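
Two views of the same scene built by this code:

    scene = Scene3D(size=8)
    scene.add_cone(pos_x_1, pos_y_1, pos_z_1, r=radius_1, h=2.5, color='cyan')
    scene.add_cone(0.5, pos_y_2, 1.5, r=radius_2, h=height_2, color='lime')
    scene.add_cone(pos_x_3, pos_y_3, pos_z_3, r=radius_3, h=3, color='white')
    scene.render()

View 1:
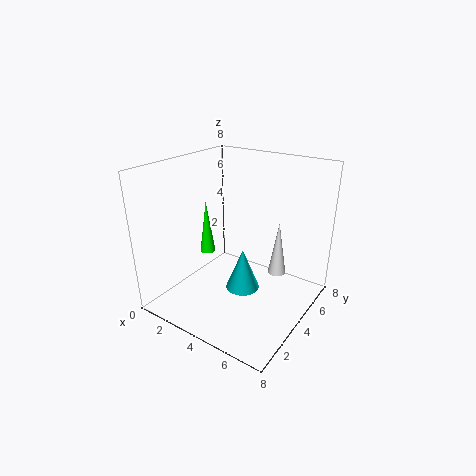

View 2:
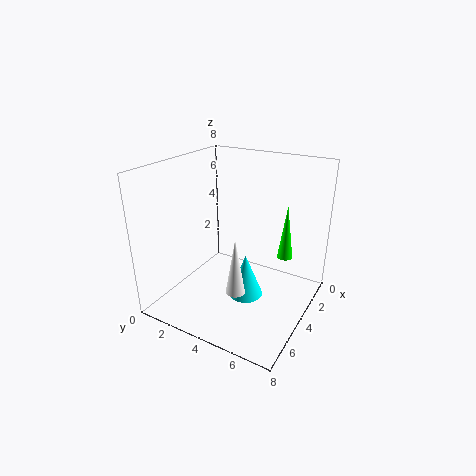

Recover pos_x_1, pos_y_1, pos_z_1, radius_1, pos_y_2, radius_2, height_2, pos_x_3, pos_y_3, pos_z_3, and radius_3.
pos_x_1 = 4; pos_y_1 = 4.5; pos_z_1 = 0.5; radius_1 = 1; pos_y_2 = 5.5; radius_2 = 0.5; height_2 = 3.5; pos_x_3 = 6; pos_y_3 = 5; pos_z_3 = 2; radius_3 = 0.5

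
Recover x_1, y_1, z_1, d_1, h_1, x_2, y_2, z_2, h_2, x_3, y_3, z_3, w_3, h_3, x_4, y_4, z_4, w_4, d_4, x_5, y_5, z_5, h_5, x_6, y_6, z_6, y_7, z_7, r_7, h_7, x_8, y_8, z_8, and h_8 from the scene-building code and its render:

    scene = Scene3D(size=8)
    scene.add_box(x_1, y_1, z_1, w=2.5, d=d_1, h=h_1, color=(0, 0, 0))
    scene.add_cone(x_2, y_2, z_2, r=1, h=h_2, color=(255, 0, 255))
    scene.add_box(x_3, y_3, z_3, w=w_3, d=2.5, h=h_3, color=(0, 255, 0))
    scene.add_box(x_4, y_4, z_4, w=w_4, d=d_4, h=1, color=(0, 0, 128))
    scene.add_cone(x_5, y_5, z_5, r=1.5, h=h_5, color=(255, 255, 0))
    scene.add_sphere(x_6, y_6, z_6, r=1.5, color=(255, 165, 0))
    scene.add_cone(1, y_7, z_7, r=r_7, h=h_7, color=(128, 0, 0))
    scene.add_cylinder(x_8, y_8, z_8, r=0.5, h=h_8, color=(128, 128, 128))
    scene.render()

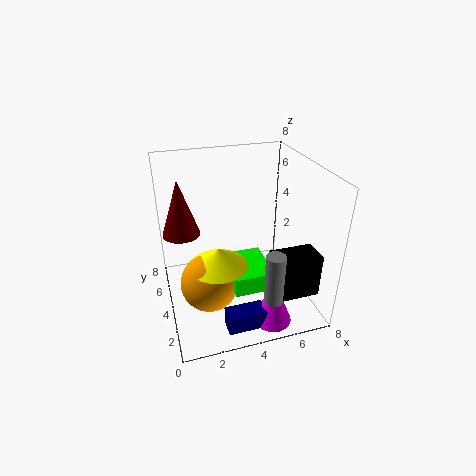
x_1 = 5.5
y_1 = 1.5
z_1 = 1
d_1 = 1.5
h_1 = 2.5
x_2 = 5
y_2 = 1
z_2 = 0.5
h_2 = 2.5
x_3 = 3
y_3 = 1
z_3 = 2.5
w_3 = 2
h_3 = 1
x_4 = 2.5
y_4 = 0.5
z_4 = 0.5
w_4 = 2
d_4 = 1
x_5 = 2.5
y_5 = 2.5
z_5 = 3.5
h_5 = 1
x_6 = 2
y_6 = 2.5
z_6 = 2.5
y_7 = 4.5
z_7 = 4.5
r_7 = 1
h_7 = 3
x_8 = 5
y_8 = 1
z_8 = 1
h_8 = 3.5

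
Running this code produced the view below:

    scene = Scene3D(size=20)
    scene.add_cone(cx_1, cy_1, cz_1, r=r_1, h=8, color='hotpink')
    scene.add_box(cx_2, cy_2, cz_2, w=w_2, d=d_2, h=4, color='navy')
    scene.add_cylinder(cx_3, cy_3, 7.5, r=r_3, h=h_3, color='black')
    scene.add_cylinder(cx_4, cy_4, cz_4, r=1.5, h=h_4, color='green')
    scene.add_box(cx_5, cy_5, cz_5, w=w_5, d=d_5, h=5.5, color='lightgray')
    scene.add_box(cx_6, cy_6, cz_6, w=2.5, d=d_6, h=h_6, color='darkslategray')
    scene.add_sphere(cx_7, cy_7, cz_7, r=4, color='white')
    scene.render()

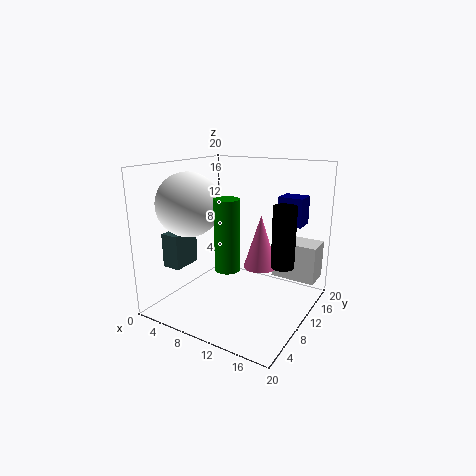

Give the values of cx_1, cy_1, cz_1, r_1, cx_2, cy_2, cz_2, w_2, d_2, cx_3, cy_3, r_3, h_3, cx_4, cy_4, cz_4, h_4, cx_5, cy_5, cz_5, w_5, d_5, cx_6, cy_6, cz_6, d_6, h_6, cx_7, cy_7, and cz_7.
cx_1 = 11.5; cy_1 = 14; cz_1 = 4.5; r_1 = 2.5; cx_2 = 14; cy_2 = 14; cz_2 = 11.5; w_2 = 3.5; d_2 = 3; cx_3 = 17; cy_3 = 9.5; r_3 = 1.5; h_3 = 8; cx_4 = 12.5; cy_4 = 3.5; cz_4 = 8.5; h_4 = 8.5; cx_5 = 13; cy_5 = 15; cz_5 = 3; w_5 = 6.5; d_5 = 4; cx_6 = 3; cy_6 = 2.5; cz_6 = 7; d_6 = 4; h_6 = 4.5; cx_7 = 6.5; cy_7 = 4; cz_7 = 15.5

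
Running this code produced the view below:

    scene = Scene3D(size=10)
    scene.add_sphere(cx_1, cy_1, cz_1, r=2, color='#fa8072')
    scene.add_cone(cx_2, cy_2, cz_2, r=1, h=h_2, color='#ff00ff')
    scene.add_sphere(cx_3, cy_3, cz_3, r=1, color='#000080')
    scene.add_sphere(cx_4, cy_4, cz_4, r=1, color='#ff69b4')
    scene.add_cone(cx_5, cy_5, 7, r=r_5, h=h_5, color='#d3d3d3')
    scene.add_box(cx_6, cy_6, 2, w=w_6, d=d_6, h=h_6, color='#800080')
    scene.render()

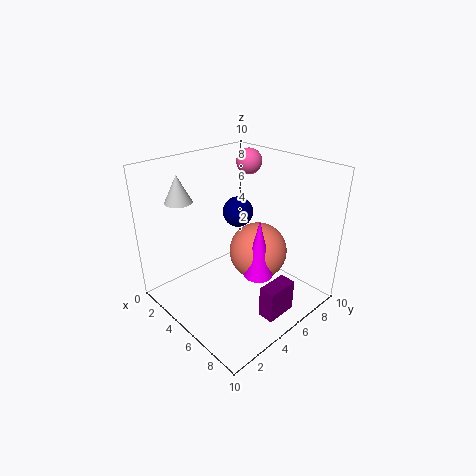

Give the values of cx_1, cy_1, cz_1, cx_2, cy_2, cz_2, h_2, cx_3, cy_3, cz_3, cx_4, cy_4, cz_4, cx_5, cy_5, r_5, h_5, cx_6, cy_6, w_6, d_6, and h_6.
cx_1 = 6, cy_1 = 6, cz_1 = 4, cx_2 = 7, cy_2 = 5, cz_2 = 3, h_2 = 4, cx_3 = 5, cy_3 = 5, cz_3 = 7, cx_4 = 2, cy_4 = 9, cz_4 = 9, cx_5 = 1, cy_5 = 3, r_5 = 1, h_5 = 2, cx_6 = 9, cy_6 = 3, w_6 = 1, d_6 = 2, h_6 = 2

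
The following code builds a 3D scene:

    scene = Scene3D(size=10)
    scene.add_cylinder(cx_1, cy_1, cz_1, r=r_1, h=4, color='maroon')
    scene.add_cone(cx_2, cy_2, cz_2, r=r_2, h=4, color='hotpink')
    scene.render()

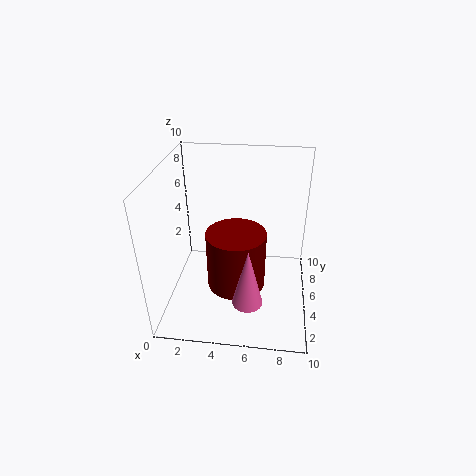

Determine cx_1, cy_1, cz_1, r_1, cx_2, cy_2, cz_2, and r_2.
cx_1 = 5
cy_1 = 4
cz_1 = 2
r_1 = 2
cx_2 = 6
cy_2 = 2
cz_2 = 2
r_2 = 1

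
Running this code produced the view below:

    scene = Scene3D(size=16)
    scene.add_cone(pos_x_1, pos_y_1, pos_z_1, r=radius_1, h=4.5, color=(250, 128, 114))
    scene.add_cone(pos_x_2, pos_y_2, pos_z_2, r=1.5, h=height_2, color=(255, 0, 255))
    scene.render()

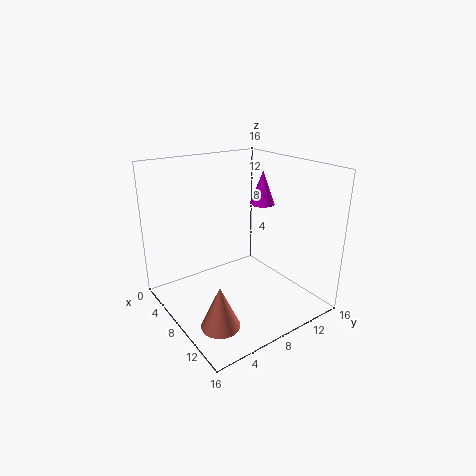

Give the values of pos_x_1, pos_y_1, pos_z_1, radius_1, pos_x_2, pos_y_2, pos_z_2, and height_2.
pos_x_1 = 12; pos_y_1 = 3; pos_z_1 = 1; radius_1 = 2; pos_x_2 = 6; pos_y_2 = 13; pos_z_2 = 10.5; height_2 = 4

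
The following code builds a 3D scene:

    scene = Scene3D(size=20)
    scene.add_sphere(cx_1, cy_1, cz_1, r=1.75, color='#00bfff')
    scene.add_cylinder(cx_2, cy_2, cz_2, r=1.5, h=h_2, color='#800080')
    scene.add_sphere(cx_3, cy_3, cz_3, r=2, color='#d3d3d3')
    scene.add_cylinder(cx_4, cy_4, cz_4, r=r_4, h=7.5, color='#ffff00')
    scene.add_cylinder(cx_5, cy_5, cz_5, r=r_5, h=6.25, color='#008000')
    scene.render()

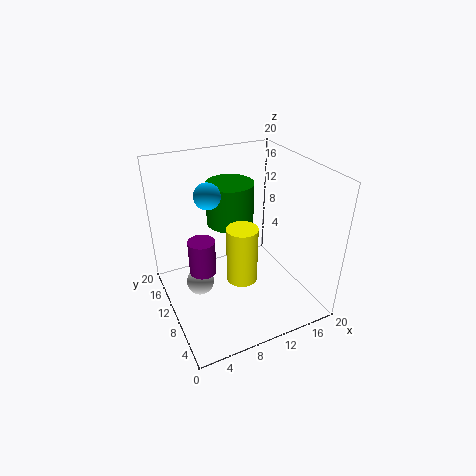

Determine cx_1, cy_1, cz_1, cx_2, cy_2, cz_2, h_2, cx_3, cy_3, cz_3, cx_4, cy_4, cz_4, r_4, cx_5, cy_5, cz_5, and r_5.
cx_1 = 6.25; cy_1 = 11.25; cz_1 = 16.5; cx_2 = 2.75; cy_2 = 4.25; cz_2 = 10.75; h_2 = 4; cx_3 = 4.75; cy_3 = 12; cz_3 = 2.75; cx_4 = 8.75; cy_4 = 6.25; cz_4 = 6.25; r_4 = 2; cx_5 = 11; cy_5 = 14.75; cz_5 = 10; r_5 = 3.5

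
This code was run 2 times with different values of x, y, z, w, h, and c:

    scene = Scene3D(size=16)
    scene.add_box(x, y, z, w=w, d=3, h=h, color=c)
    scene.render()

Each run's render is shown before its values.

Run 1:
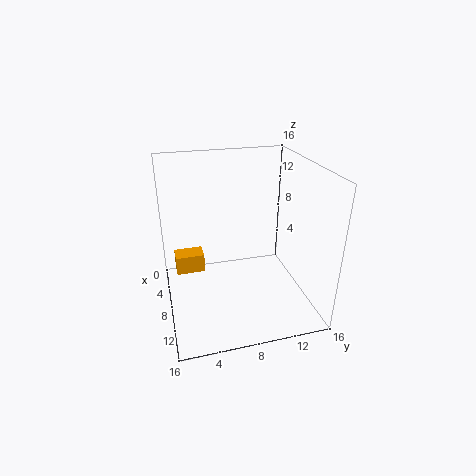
x = 7, y = 1, z = 5, w = 2, h = 2, c = 'orange'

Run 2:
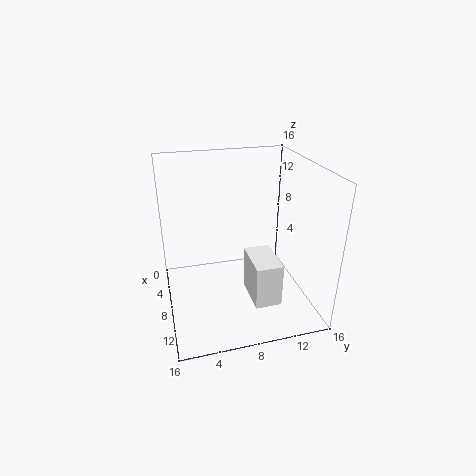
x = 7, y = 9, z = 1, w = 5, h = 5, c = 'white'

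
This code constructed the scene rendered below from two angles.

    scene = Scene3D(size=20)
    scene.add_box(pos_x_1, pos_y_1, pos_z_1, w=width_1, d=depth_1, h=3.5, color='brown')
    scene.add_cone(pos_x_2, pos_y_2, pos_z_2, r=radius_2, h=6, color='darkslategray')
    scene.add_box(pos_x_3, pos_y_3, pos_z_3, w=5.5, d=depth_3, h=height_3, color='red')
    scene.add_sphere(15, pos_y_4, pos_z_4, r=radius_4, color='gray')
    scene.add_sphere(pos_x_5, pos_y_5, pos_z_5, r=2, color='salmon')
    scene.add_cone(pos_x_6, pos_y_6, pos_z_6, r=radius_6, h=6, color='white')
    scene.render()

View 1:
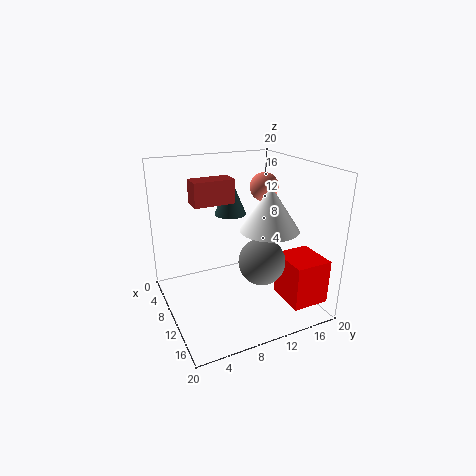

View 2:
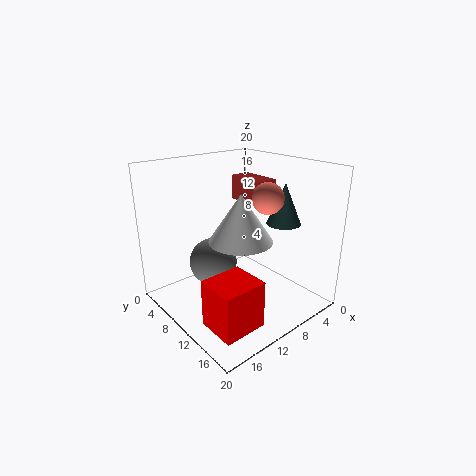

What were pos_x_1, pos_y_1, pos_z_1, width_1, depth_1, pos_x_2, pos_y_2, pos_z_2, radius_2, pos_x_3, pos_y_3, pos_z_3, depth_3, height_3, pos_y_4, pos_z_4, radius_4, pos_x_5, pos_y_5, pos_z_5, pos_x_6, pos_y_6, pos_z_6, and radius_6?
pos_x_1 = 4, pos_y_1 = 5, pos_z_1 = 14, width_1 = 3, depth_1 = 6, pos_x_2 = 3, pos_y_2 = 12, pos_z_2 = 11, radius_2 = 2.5, pos_x_3 = 13.5, pos_y_3 = 14, pos_z_3 = 2.5, depth_3 = 5, height_3 = 6, pos_y_4 = 11, pos_z_4 = 8.5, radius_4 = 3, pos_x_5 = 9, pos_y_5 = 14.5, pos_z_5 = 16.5, pos_x_6 = 12.5, pos_y_6 = 13.5, pos_z_6 = 11.5, radius_6 = 4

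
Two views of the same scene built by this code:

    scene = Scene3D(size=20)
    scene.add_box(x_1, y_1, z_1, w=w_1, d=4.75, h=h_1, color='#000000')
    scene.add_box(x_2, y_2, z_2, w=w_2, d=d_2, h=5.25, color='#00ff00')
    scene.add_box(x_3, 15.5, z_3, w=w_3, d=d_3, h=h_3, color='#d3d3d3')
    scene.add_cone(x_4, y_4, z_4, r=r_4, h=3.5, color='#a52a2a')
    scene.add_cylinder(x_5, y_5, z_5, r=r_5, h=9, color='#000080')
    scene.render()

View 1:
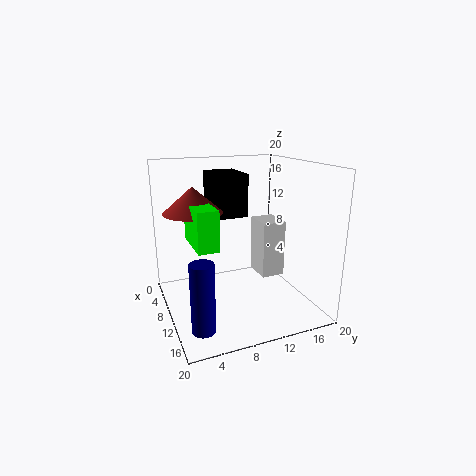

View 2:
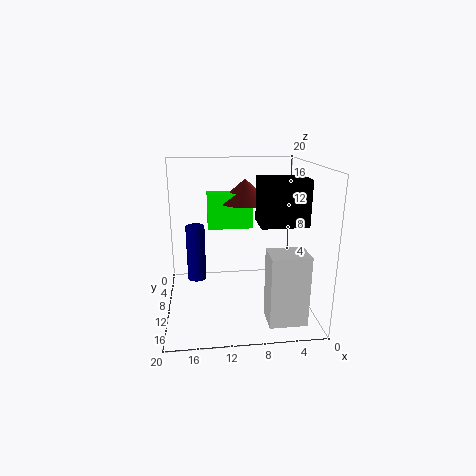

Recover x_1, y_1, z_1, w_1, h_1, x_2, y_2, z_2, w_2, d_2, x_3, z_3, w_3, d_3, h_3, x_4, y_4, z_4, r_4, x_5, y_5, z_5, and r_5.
x_1 = 0.75, y_1 = 8, z_1 = 12, w_1 = 6.5, h_1 = 6.25, x_2 = 7.25, y_2 = 3.25, z_2 = 10, w_2 = 6.75, d_2 = 2.75, x_3 = 2.5, z_3 = 1.5, w_3 = 4.75, d_3 = 3.75, h_3 = 9, x_4 = 8.25, y_4 = 4.25, z_4 = 13.75, r_4 = 4, x_5 = 16, y_5 = 3, z_5 = 0.75, r_5 = 1.5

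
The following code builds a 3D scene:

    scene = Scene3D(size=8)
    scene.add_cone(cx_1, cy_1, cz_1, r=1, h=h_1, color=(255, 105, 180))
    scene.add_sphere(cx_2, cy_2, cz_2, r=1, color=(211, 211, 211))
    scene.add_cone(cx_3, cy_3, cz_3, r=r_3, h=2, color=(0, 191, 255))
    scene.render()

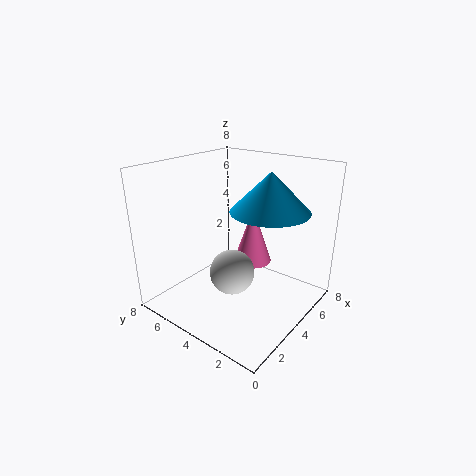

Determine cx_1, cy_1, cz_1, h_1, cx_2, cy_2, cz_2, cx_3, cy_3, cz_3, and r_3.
cx_1 = 4
cy_1 = 3
cz_1 = 3
h_1 = 3
cx_2 = 1
cy_2 = 2
cz_2 = 4
cx_3 = 4
cy_3 = 2
cz_3 = 6
r_3 = 2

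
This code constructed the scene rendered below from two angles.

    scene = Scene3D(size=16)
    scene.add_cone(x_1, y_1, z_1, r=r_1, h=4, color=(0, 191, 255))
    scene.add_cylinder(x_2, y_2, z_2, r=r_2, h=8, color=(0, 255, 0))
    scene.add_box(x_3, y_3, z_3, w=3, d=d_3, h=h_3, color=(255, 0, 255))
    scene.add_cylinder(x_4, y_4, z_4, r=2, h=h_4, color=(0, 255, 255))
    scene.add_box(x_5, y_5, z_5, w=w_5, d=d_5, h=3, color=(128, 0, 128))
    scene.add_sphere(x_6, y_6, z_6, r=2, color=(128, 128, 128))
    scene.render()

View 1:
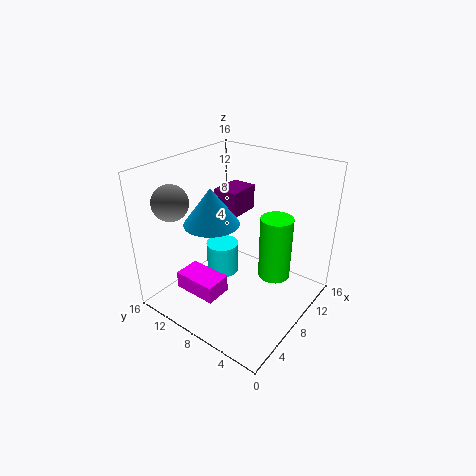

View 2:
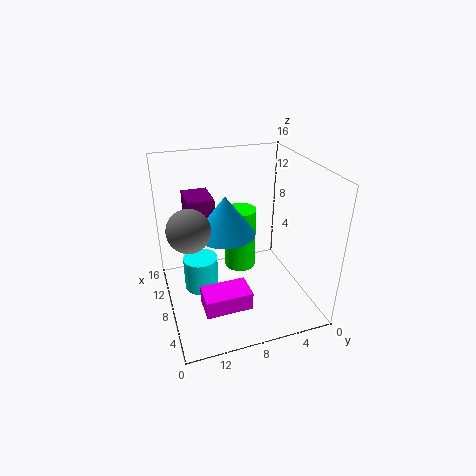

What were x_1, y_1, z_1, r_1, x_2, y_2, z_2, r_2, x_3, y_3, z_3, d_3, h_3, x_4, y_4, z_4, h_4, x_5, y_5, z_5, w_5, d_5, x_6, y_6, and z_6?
x_1 = 6, y_1 = 10, z_1 = 10, r_1 = 3, x_2 = 13, y_2 = 6, z_2 = 1, r_2 = 2, x_3 = 3, y_3 = 8, z_3 = 2, d_3 = 5, h_3 = 2, x_4 = 10, y_4 = 12, z_4 = 1, h_4 = 4, x_5 = 10, y_5 = 10, z_5 = 9, w_5 = 4, d_5 = 3, x_6 = 4, y_6 = 14, z_6 = 12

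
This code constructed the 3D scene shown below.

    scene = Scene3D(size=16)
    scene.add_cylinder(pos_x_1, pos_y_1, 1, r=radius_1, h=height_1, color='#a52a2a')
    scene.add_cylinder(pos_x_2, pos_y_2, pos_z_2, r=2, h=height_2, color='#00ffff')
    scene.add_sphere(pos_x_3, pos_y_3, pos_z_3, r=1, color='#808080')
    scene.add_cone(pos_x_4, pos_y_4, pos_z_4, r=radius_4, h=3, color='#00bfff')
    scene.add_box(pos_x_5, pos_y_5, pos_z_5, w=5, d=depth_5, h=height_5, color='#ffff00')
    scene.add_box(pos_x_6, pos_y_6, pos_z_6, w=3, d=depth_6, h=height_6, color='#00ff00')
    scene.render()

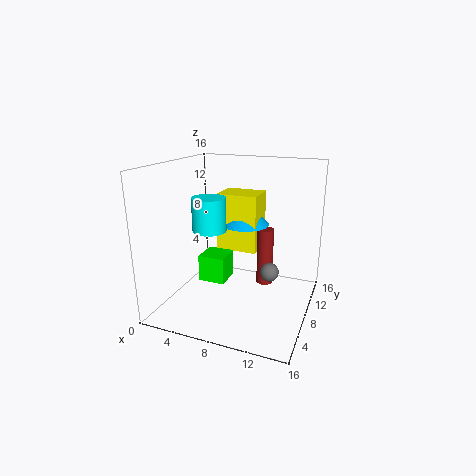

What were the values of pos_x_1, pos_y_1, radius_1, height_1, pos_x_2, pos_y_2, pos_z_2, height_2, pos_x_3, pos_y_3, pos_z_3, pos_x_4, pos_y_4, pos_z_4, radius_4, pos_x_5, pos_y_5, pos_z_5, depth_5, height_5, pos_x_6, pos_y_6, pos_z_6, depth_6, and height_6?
pos_x_1 = 10, pos_y_1 = 12, radius_1 = 1, height_1 = 7, pos_x_2 = 4, pos_y_2 = 9, pos_z_2 = 8, height_2 = 4, pos_x_3 = 12, pos_y_3 = 7, pos_z_3 = 5, pos_x_4 = 7, pos_y_4 = 13, pos_z_4 = 8, radius_4 = 3, pos_x_5 = 4, pos_y_5 = 11, pos_z_5 = 5, depth_5 = 4, height_5 = 7, pos_x_6 = 4, pos_y_6 = 6, pos_z_6 = 3, depth_6 = 3, height_6 = 3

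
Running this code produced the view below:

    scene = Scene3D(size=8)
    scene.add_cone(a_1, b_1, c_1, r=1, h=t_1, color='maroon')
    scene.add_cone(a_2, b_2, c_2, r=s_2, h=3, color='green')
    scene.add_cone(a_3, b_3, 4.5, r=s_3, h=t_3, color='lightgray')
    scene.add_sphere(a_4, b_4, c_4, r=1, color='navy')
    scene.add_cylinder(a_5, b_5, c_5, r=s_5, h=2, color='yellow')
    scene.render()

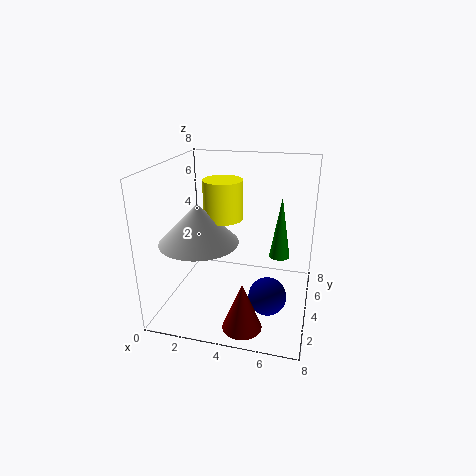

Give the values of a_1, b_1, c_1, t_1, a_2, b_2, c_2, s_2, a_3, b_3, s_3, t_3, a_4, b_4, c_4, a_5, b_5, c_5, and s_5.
a_1 = 5; b_1 = 1; c_1 = 0.5; t_1 = 2.5; a_2 = 6.5; b_2 = 2.5; c_2 = 4; s_2 = 0.5; a_3 = 2.5; b_3 = 2; s_3 = 2; t_3 = 2; a_4 = 6; b_4 = 2.5; c_4 = 1.5; a_5 = 3.5; b_5 = 3; c_5 = 5.5; s_5 = 1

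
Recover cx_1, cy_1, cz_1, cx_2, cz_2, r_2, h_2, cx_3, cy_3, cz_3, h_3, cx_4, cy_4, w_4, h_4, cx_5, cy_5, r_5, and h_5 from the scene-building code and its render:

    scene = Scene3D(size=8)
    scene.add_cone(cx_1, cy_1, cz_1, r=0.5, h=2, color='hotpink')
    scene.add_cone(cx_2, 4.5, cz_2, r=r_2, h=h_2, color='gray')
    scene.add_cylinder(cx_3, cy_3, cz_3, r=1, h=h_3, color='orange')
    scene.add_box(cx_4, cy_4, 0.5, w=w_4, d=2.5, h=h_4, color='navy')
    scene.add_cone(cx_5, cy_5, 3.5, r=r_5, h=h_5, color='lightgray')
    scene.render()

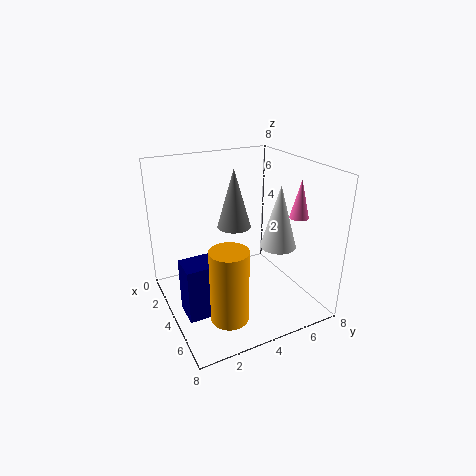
cx_1 = 6; cy_1 = 6.5; cz_1 = 5.5; cx_2 = 2.5; cz_2 = 4; r_2 = 1; h_2 = 3.5; cx_3 = 6; cy_3 = 2.5; cz_3 = 0.5; h_3 = 4; cx_4 = 4; cy_4 = 0.5; w_4 = 1.5; h_4 = 3; cx_5 = 5; cy_5 = 6; r_5 = 1; h_5 = 3.5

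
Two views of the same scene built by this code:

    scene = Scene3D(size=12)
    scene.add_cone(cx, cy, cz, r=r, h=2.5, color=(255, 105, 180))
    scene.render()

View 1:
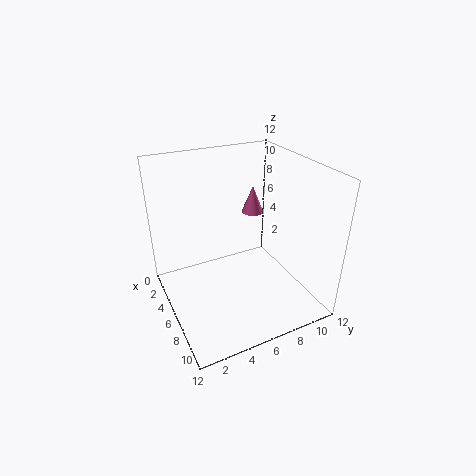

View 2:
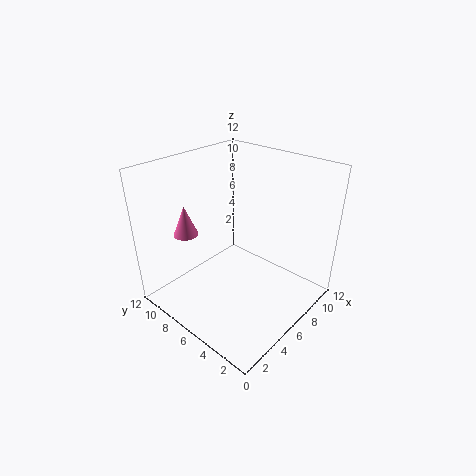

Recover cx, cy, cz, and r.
cx = 3, cy = 9, cz = 6.5, r = 1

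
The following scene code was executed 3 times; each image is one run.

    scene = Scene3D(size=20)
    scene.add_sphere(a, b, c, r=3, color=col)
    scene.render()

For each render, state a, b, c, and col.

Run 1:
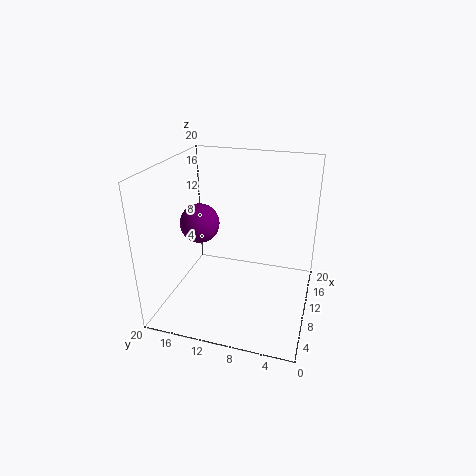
a = 13
b = 17
c = 10
col = 'purple'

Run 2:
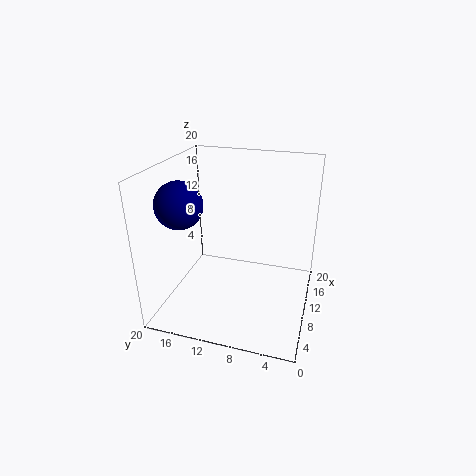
a = 5
b = 16
c = 16
col = 'navy'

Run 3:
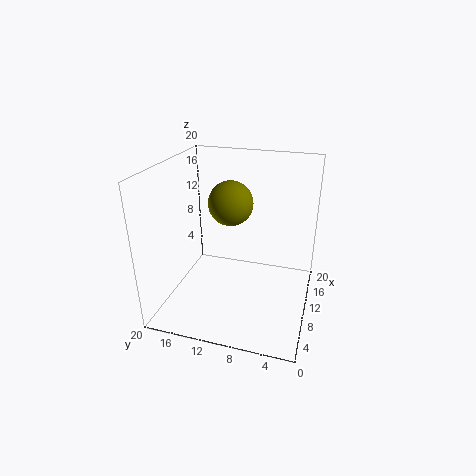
a = 10
b = 11
c = 15
col = 'olive'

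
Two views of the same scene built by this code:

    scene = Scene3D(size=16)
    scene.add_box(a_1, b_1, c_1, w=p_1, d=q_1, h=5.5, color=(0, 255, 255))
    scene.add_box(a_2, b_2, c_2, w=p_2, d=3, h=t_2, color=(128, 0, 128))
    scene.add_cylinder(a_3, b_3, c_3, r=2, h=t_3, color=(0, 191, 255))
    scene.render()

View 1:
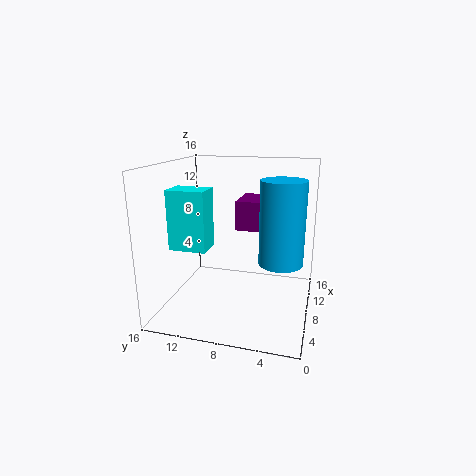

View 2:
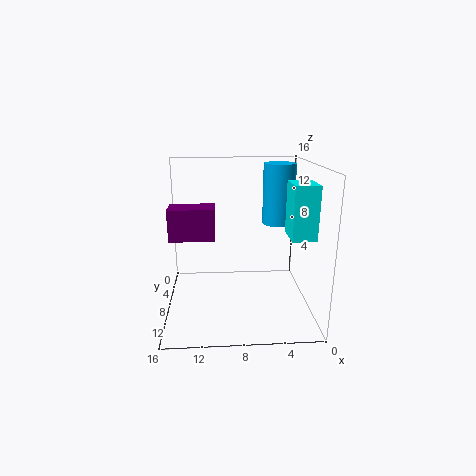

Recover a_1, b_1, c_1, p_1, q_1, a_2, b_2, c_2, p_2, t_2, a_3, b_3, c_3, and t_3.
a_1 = 0.5, b_1 = 9, c_1 = 9, p_1 = 2.5, q_1 = 3.5, a_2 = 10.5, b_2 = 6, c_2 = 8, p_2 = 5, t_2 = 3.5, a_3 = 2.5, b_3 = 2.5, c_3 = 8, t_3 = 7.5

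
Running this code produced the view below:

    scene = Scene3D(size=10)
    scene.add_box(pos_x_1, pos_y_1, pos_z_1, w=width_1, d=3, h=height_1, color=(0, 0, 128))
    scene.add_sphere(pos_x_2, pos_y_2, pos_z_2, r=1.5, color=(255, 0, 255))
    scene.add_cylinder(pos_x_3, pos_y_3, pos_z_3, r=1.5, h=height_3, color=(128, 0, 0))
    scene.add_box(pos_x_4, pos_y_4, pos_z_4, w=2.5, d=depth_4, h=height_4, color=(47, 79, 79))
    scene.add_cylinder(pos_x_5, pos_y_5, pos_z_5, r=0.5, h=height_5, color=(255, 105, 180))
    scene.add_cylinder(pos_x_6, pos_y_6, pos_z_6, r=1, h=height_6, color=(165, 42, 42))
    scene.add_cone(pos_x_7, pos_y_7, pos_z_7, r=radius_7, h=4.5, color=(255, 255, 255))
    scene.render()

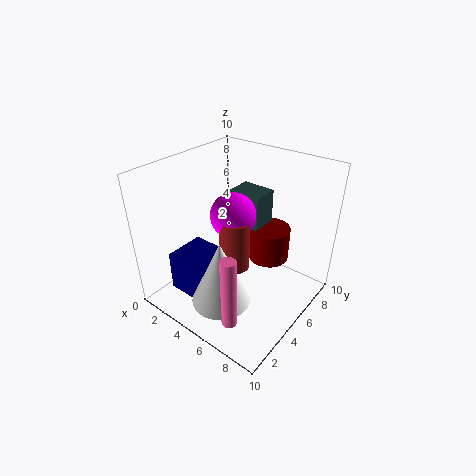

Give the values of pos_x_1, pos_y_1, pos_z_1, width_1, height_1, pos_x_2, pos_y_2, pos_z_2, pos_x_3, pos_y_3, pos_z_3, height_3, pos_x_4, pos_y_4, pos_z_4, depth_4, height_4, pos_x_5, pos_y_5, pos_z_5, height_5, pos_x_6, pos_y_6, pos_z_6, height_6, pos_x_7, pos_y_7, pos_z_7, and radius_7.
pos_x_1 = 1; pos_y_1 = 2; pos_z_1 = 0.5; width_1 = 3.5; height_1 = 3; pos_x_2 = 5; pos_y_2 = 4.5; pos_z_2 = 7; pos_x_3 = 6; pos_y_3 = 7.5; pos_z_3 = 2.5; height_3 = 2.5; pos_x_4 = 3; pos_y_4 = 6.5; pos_z_4 = 5; depth_4 = 2; height_4 = 2.5; pos_x_5 = 7; pos_y_5 = 1.5; pos_z_5 = 1; height_5 = 5; pos_x_6 = 5.5; pos_y_6 = 4; pos_z_6 = 3.5; height_6 = 3.5; pos_x_7 = 5.5; pos_y_7 = 2.5; pos_z_7 = 1.5; radius_7 = 2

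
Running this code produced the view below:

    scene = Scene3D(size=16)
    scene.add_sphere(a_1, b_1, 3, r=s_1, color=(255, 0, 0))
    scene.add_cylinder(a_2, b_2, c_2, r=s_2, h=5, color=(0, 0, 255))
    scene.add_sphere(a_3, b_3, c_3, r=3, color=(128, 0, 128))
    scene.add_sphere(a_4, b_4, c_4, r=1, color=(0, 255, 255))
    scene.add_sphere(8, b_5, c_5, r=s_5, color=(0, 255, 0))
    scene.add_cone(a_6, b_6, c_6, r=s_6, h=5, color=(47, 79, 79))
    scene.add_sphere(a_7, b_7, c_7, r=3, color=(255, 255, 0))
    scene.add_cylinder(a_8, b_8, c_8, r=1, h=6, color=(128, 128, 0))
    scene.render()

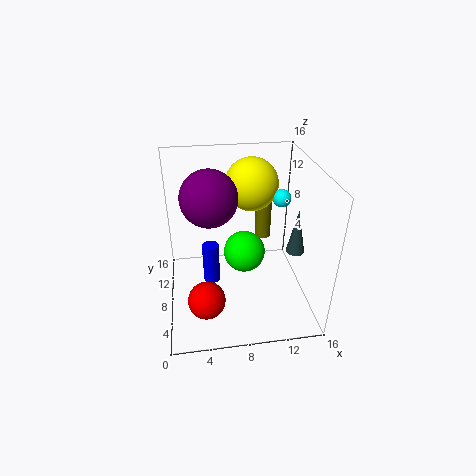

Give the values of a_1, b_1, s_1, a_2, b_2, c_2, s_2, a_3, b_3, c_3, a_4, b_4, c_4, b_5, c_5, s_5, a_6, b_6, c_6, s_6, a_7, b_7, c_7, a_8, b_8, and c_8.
a_1 = 4
b_1 = 4
s_1 = 2
a_2 = 5
b_2 = 10
c_2 = 1
s_2 = 1
a_3 = 5
b_3 = 8
c_3 = 13
a_4 = 13
b_4 = 9
c_4 = 12
b_5 = 4
c_5 = 9
s_5 = 2
a_6 = 14
b_6 = 6
c_6 = 7
s_6 = 1
a_7 = 10
b_7 = 11
c_7 = 13
a_8 = 12
b_8 = 13
c_8 = 5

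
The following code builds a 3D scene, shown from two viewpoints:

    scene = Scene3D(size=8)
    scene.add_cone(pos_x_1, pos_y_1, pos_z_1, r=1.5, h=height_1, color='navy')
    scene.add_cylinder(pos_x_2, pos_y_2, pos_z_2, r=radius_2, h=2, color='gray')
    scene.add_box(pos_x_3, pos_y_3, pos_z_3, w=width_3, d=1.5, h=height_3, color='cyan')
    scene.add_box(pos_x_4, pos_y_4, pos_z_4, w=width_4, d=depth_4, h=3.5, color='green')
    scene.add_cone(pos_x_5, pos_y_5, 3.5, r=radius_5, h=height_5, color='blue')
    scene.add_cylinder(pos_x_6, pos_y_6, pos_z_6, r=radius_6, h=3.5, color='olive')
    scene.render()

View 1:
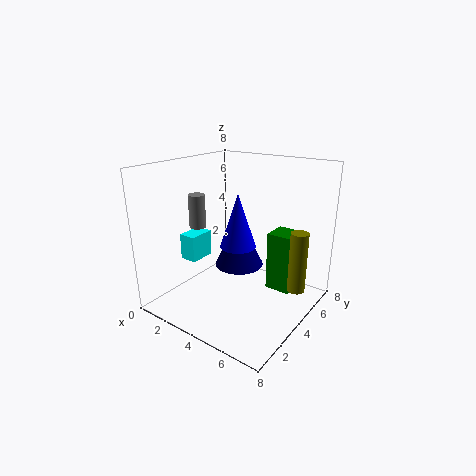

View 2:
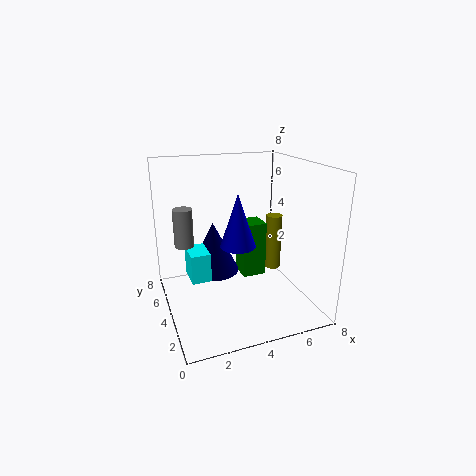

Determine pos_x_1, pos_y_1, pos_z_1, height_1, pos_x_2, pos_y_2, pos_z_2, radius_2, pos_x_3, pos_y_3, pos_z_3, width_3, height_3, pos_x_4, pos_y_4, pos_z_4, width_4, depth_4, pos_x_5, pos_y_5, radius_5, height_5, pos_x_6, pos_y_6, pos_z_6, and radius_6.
pos_x_1 = 3, pos_y_1 = 5.5, pos_z_1 = 1.5, height_1 = 3, pos_x_2 = 1, pos_y_2 = 4, pos_z_2 = 4, radius_2 = 0.5, pos_x_3 = 1, pos_y_3 = 2.5, pos_z_3 = 2.5, width_3 = 1, height_3 = 1.5, pos_x_4 = 5, pos_y_4 = 5.5, pos_z_4 = 0.5, width_4 = 1.5, depth_4 = 1.5, pos_x_5 = 4, pos_y_5 = 4, radius_5 = 1, height_5 = 3, pos_x_6 = 7, pos_y_6 = 5.5, pos_z_6 = 1, radius_6 = 0.5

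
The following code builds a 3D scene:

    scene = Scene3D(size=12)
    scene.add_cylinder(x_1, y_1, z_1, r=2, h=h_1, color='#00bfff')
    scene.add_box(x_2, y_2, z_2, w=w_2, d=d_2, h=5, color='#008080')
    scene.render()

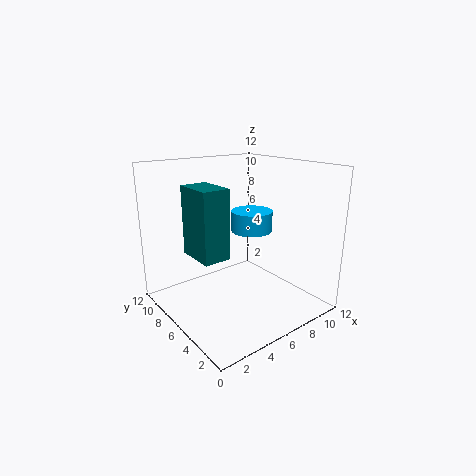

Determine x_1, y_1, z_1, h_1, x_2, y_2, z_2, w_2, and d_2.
x_1 = 10
y_1 = 9
z_1 = 5
h_1 = 2
x_2 = 1
y_2 = 3
z_2 = 6
w_2 = 2
d_2 = 3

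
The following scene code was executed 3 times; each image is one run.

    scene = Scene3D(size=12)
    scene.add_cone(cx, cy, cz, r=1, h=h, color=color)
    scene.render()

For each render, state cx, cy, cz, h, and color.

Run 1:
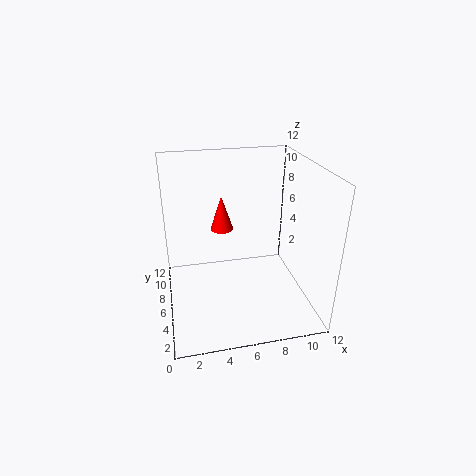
cx = 5
cy = 8
cz = 6
h = 3
color = 'red'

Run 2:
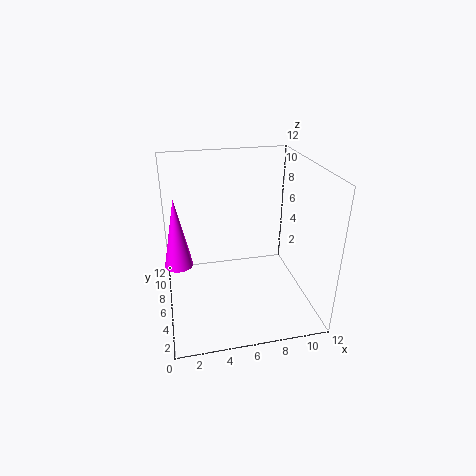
cx = 1
cy = 3
cz = 6
h = 5
color = 'magenta'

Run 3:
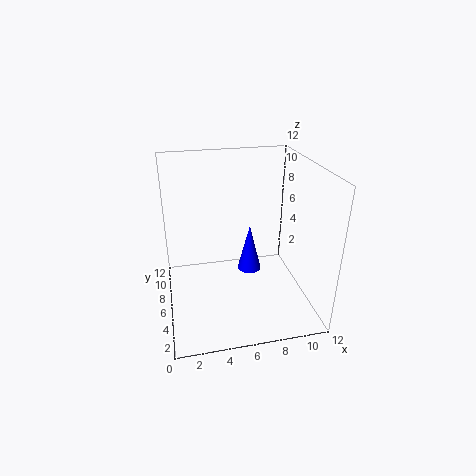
cx = 7
cy = 6
cz = 3
h = 4
color = 'blue'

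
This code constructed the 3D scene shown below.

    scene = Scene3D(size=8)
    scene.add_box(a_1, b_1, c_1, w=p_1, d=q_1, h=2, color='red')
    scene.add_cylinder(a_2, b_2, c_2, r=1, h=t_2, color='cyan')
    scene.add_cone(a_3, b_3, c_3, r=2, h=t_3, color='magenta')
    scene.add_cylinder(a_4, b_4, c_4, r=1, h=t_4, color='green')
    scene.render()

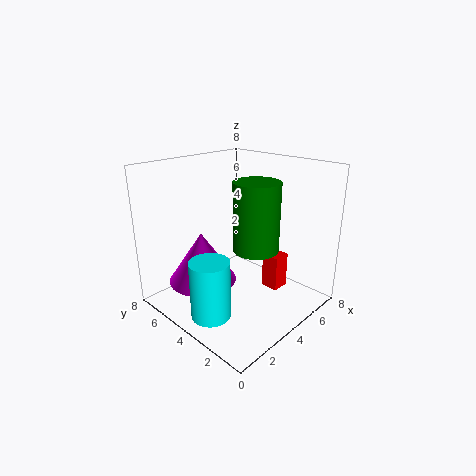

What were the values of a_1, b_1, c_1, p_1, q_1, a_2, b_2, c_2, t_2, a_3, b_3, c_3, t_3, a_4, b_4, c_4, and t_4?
a_1 = 5; b_1 = 2; c_1 = 1; p_1 = 1; q_1 = 1; a_2 = 1; b_2 = 3; c_2 = 1; t_2 = 3; a_3 = 3; b_3 = 6; c_3 = 1; t_3 = 3; a_4 = 2; b_4 = 1; c_4 = 5; t_4 = 3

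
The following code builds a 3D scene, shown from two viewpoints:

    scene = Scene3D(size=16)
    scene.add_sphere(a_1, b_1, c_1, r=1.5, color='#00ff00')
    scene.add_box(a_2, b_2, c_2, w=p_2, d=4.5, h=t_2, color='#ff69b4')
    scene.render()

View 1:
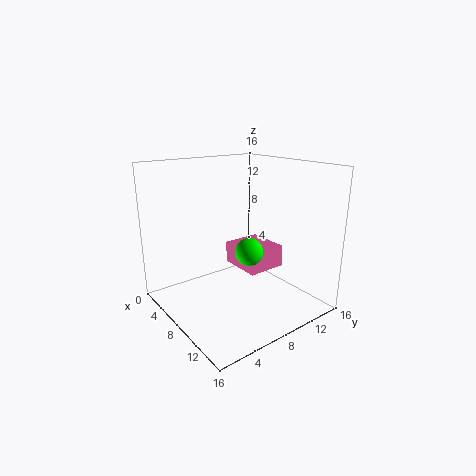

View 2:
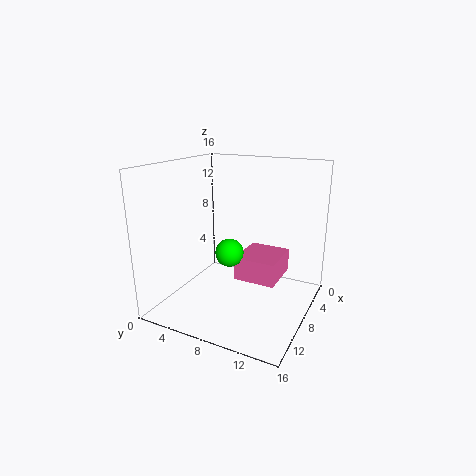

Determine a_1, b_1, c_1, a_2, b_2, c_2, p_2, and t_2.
a_1 = 10, b_1 = 8, c_1 = 7, a_2 = 5, b_2 = 8.5, c_2 = 4, p_2 = 5, t_2 = 2.5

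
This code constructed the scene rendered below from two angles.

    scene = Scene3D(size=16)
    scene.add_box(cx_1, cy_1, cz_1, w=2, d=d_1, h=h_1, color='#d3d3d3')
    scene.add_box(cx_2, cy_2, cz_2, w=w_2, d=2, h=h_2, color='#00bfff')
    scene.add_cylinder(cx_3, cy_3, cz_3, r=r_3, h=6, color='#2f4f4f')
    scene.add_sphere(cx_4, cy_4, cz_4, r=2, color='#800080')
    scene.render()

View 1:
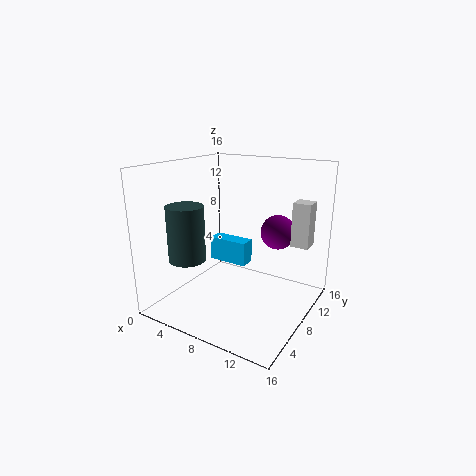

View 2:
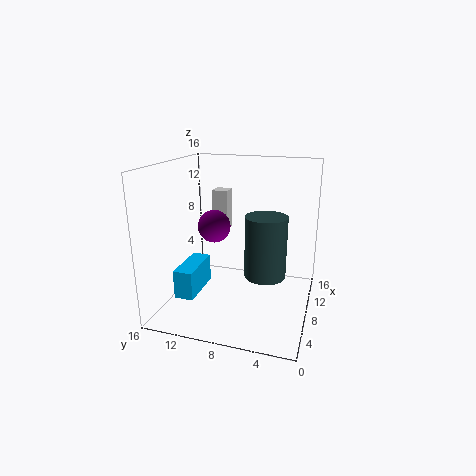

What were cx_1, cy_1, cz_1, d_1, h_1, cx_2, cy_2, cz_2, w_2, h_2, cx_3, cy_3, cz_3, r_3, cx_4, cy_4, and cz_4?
cx_1 = 13; cy_1 = 11; cz_1 = 7; d_1 = 2; h_1 = 5; cx_2 = 2; cy_2 = 11; cz_2 = 3; w_2 = 5; h_2 = 3; cx_3 = 4; cy_3 = 4; cz_3 = 6; r_3 = 2; cx_4 = 11; cy_4 = 12; cz_4 = 8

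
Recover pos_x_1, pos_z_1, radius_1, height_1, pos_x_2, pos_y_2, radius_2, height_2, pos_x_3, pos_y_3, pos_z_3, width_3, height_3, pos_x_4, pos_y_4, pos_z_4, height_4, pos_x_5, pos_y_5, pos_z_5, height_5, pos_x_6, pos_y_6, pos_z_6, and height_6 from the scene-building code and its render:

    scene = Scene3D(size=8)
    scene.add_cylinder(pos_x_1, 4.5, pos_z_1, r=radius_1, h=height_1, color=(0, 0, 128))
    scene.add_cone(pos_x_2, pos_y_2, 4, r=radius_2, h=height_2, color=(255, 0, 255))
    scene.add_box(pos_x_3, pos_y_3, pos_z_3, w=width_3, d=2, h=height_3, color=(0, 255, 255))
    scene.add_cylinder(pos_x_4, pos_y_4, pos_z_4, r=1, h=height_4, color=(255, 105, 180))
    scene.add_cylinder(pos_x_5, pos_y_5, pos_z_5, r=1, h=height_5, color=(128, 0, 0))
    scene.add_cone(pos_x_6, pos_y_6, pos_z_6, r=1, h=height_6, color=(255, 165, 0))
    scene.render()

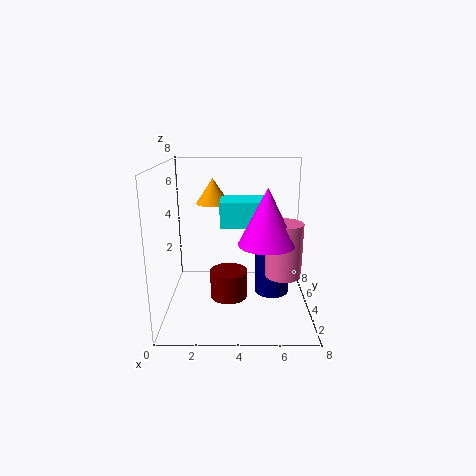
pos_x_1 = 6, pos_z_1 = 0.5, radius_1 = 1, height_1 = 3, pos_x_2 = 5.5, pos_y_2 = 3, radius_2 = 1.5, height_2 = 3, pos_x_3 = 3, pos_y_3 = 4, pos_z_3 = 4.5, width_3 = 2.5, height_3 = 1.5, pos_x_4 = 6.5, pos_y_4 = 3.5, pos_z_4 = 2, height_4 = 3, pos_x_5 = 3.5, pos_y_5 = 3, pos_z_5 = 1, height_5 = 1.5, pos_x_6 = 2.5, pos_y_6 = 6, pos_z_6 = 5.5, height_6 = 1.5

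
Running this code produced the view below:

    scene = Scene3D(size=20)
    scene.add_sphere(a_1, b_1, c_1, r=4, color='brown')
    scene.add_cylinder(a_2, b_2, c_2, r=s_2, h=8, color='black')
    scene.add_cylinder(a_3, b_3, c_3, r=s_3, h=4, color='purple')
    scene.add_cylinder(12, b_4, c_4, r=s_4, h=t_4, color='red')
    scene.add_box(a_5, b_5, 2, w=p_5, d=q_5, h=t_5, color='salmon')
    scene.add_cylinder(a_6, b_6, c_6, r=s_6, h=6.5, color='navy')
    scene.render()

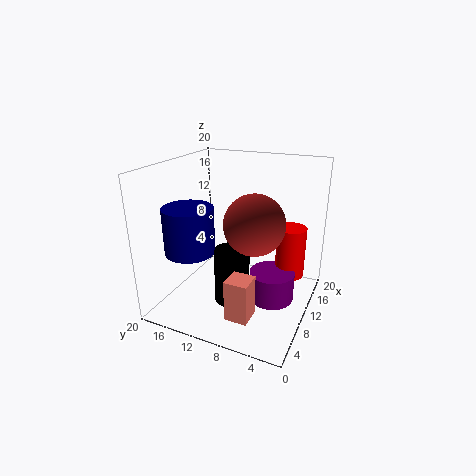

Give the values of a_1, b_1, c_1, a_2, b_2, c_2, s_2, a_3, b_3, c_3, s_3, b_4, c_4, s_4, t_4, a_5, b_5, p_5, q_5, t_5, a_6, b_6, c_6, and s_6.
a_1 = 8.5
b_1 = 7
c_1 = 13
a_2 = 9
b_2 = 10.5
c_2 = 0.5
s_2 = 2.5
a_3 = 9
b_3 = 4.5
c_3 = 2.5
s_3 = 3
b_4 = 3
c_4 = 5
s_4 = 2
t_4 = 7
a_5 = 2.5
b_5 = 5.5
p_5 = 3
q_5 = 3
t_5 = 5.5
a_6 = 7
b_6 = 16
c_6 = 8
s_6 = 3.5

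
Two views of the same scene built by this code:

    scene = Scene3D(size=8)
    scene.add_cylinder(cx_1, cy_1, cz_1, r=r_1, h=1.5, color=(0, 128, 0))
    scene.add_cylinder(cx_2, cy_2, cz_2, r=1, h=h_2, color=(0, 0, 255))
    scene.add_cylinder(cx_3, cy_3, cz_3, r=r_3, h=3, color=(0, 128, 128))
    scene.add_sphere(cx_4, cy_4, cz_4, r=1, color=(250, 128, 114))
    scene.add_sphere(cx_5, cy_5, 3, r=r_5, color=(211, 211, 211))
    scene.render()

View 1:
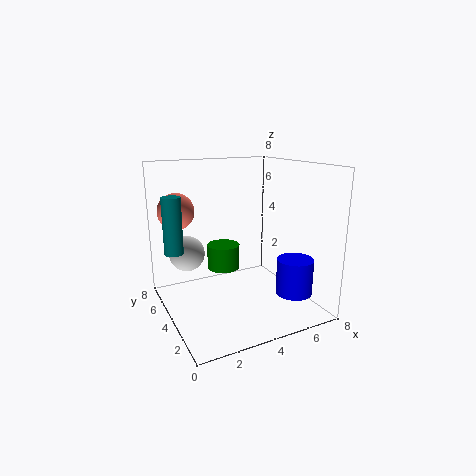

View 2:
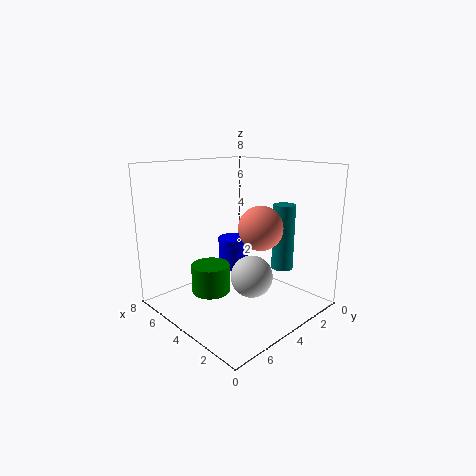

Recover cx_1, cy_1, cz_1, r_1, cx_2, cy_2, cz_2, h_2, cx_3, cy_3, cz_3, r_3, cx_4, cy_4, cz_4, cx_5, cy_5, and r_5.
cx_1 = 4, cy_1 = 6, cz_1 = 1.5, r_1 = 1, cx_2 = 6.5, cy_2 = 2, cz_2 = 1, h_2 = 2, cx_3 = 0.5, cy_3 = 4.5, cz_3 = 3.5, r_3 = 0.5, cx_4 = 1, cy_4 = 5.5, cz_4 = 5.5, cx_5 = 1.5, cy_5 = 5.5, r_5 = 1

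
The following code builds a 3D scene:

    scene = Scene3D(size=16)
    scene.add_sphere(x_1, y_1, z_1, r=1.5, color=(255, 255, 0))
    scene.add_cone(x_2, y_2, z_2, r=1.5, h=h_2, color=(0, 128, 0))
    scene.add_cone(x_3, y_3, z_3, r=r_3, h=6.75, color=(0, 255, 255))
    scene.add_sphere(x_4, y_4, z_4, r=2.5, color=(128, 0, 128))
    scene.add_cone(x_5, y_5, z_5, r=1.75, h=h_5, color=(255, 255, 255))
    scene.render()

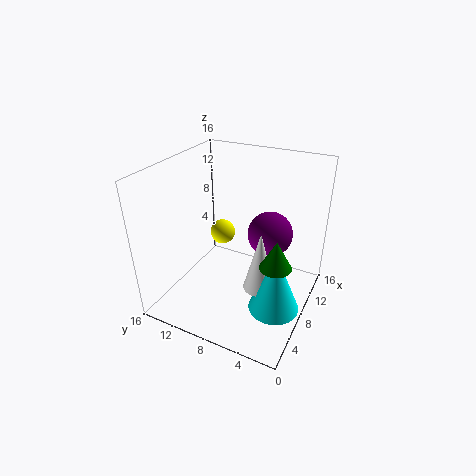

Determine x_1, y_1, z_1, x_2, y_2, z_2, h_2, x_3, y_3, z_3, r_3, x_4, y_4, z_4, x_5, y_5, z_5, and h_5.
x_1 = 10.75; y_1 = 11.5; z_1 = 6.5; x_2 = 3.75; y_2 = 2; z_2 = 8.75; h_2 = 2.75; x_3 = 6.25; y_3 = 2.75; z_3 = 1.5; r_3 = 2.75; x_4 = 10; y_4 = 5; z_4 = 8.25; x_5 = 6.75; y_5 = 4.75; z_5 = 3.25; h_5 = 6.75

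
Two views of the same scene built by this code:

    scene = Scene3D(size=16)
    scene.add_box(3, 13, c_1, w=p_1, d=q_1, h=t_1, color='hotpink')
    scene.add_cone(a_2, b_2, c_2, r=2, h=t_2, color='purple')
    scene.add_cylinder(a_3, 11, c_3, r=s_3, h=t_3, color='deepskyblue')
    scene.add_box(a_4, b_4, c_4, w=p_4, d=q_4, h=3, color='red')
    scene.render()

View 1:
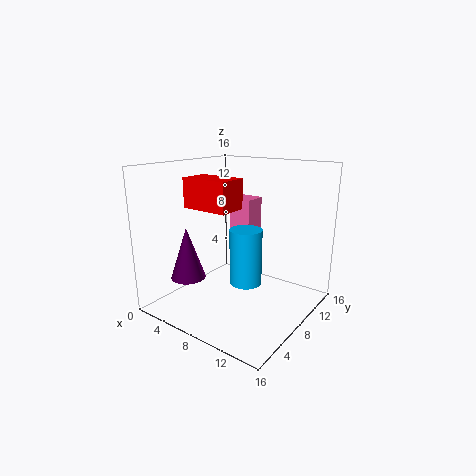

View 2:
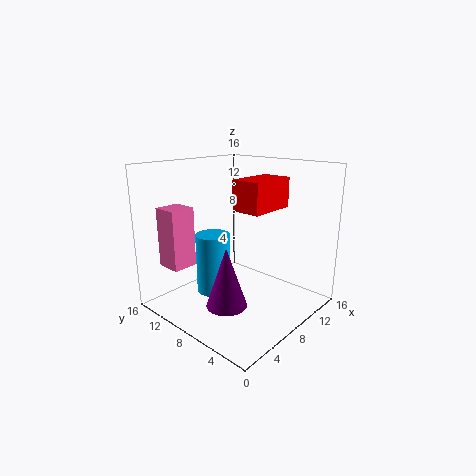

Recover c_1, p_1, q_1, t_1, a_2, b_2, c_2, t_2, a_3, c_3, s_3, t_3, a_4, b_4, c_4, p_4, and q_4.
c_1 = 4, p_1 = 3, q_1 = 3, t_1 = 7, a_2 = 3, b_2 = 5, c_2 = 3, t_2 = 6, a_3 = 7, c_3 = 1, s_3 = 2, t_3 = 7, a_4 = 5, b_4 = 3, c_4 = 12, p_4 = 5, q_4 = 3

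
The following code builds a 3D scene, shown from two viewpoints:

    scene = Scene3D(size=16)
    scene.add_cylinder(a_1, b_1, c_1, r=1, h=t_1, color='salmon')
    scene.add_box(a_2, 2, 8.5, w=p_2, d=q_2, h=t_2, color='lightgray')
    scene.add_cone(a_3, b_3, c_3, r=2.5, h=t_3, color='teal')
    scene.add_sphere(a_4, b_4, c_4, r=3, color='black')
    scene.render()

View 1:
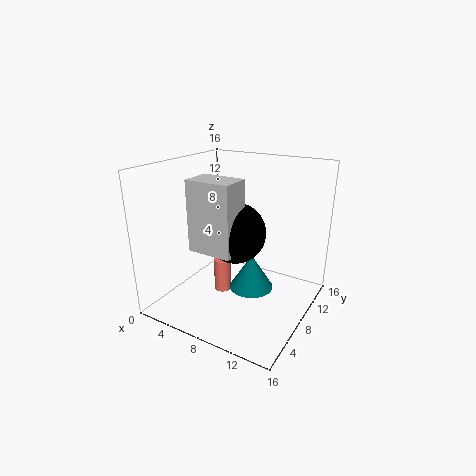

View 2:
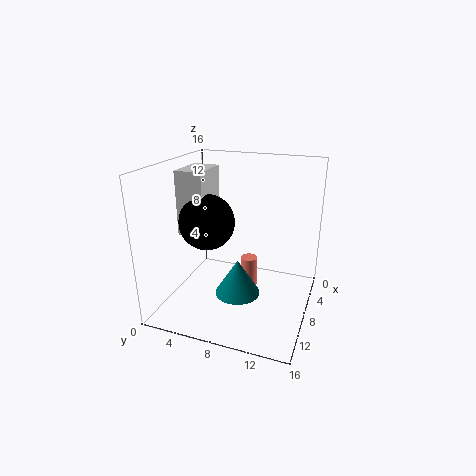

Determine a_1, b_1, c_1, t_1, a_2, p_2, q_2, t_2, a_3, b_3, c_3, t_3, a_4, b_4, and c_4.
a_1 = 5.5
b_1 = 8.5
c_1 = 0.5
t_1 = 4
a_2 = 6
p_2 = 4.5
q_2 = 3
t_2 = 7
a_3 = 9.5
b_3 = 8.5
c_3 = 2
t_3 = 4
a_4 = 9.5
b_4 = 5
c_4 = 10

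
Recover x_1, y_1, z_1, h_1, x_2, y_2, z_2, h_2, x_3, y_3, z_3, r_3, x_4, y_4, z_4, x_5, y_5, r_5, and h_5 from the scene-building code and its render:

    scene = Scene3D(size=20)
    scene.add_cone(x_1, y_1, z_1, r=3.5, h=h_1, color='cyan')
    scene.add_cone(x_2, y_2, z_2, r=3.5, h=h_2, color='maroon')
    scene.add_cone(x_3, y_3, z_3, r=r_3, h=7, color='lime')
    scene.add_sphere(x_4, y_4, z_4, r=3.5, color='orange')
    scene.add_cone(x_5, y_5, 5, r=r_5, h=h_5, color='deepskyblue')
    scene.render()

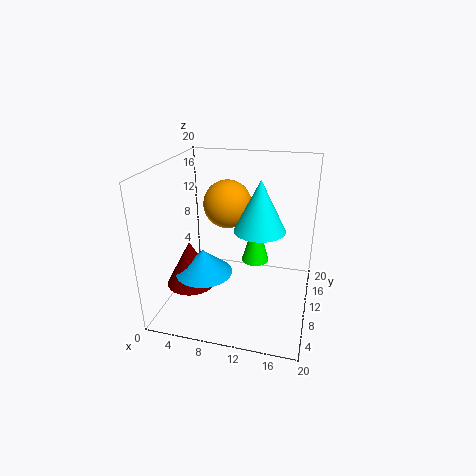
x_1 = 13
y_1 = 10
z_1 = 11.5
h_1 = 7
x_2 = 3.5
y_2 = 8
z_2 = 3
h_2 = 6.5
x_3 = 12
y_3 = 12.5
z_3 = 5.5
r_3 = 2
x_4 = 7.5
y_4 = 13.5
z_4 = 13.5
x_5 = 5.5
y_5 = 8
r_5 = 4
h_5 = 3.5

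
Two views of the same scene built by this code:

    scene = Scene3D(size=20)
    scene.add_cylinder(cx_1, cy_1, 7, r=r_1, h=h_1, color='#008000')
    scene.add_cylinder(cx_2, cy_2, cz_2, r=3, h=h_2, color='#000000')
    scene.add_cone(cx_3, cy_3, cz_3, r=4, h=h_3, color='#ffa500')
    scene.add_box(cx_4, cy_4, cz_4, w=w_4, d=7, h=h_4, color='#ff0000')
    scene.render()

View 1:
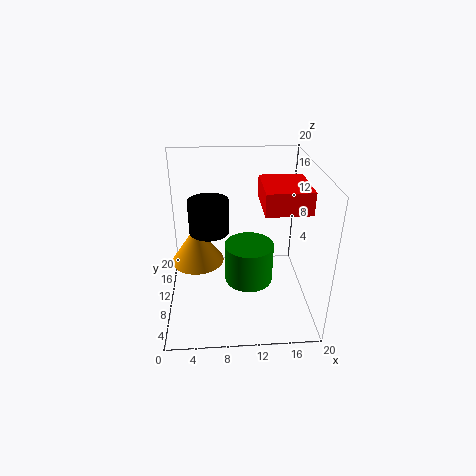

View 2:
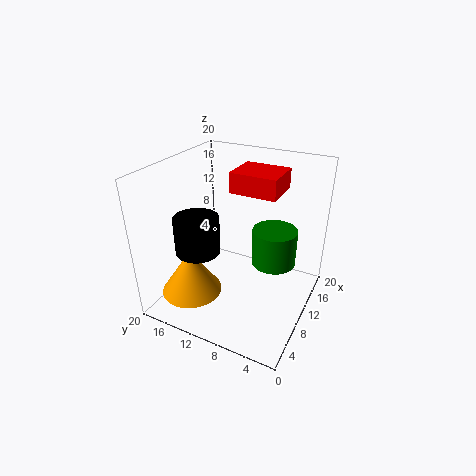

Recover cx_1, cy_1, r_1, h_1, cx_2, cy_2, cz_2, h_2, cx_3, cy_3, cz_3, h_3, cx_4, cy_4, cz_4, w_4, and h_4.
cx_1 = 11, cy_1 = 5, r_1 = 3, h_1 = 5, cx_2 = 6, cy_2 = 14, cz_2 = 9, h_2 = 5, cx_3 = 4, cy_3 = 14, cz_3 = 4, h_3 = 6, cx_4 = 13, cy_4 = 6, cz_4 = 15, w_4 = 6, h_4 = 3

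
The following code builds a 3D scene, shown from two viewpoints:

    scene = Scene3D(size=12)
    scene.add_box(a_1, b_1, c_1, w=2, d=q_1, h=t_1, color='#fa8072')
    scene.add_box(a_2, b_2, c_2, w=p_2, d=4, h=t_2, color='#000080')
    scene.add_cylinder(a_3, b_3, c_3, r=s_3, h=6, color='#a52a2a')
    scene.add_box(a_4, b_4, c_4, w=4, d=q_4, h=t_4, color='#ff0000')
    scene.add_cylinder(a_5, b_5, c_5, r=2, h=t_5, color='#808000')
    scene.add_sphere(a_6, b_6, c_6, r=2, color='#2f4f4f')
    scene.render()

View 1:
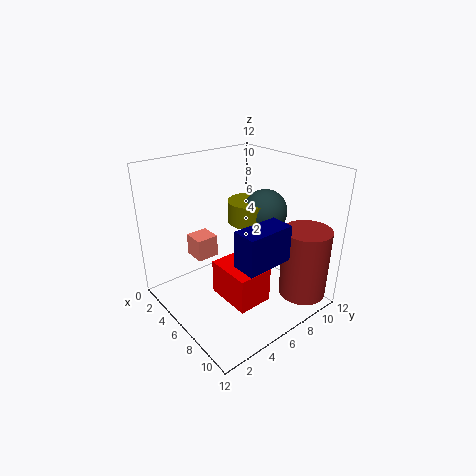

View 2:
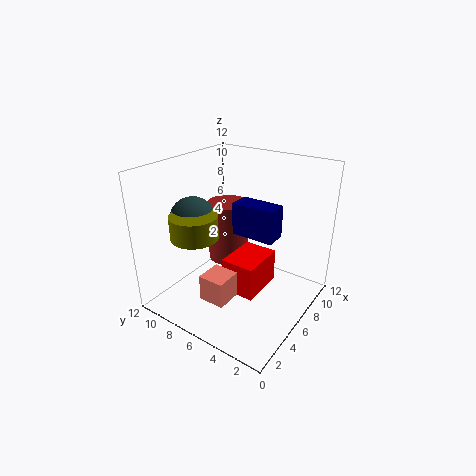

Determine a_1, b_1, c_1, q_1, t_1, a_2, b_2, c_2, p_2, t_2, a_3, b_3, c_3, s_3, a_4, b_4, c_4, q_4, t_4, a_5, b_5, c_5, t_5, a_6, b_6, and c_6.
a_1 = 1, b_1 = 4, c_1 = 3, q_1 = 2, t_1 = 2, a_2 = 8, b_2 = 4, c_2 = 5, p_2 = 2, t_2 = 3, a_3 = 10, b_3 = 10, c_3 = 1, s_3 = 2, a_4 = 5, b_4 = 4, c_4 = 1, q_4 = 3, t_4 = 3, a_5 = 4, b_5 = 9, c_5 = 6, t_5 = 2, a_6 = 5, b_6 = 10, c_6 = 7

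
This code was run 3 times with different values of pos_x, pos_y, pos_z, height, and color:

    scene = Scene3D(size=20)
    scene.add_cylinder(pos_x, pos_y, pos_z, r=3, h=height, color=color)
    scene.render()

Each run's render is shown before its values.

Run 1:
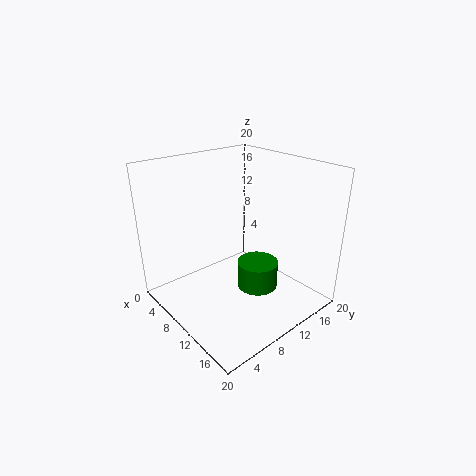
pos_x = 11
pos_y = 13
pos_z = 1.5
height = 4
color = 'green'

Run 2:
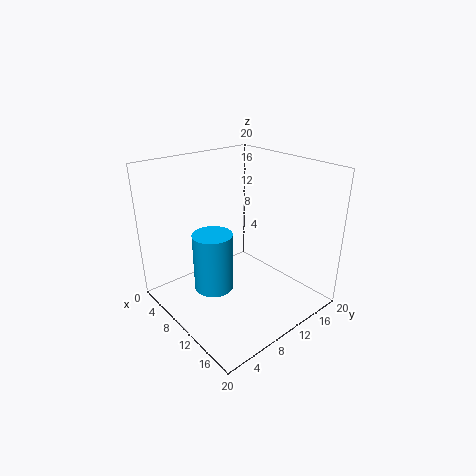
pos_x = 6
pos_y = 8.5
pos_z = 0.5
height = 9
color = 'deepskyblue'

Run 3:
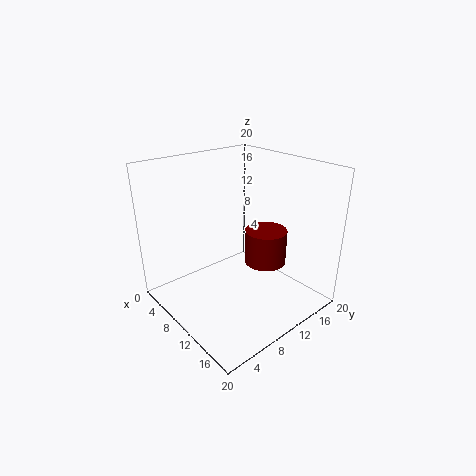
pos_x = 11.5
pos_y = 14
pos_z = 5.5
height = 5
color = 'maroon'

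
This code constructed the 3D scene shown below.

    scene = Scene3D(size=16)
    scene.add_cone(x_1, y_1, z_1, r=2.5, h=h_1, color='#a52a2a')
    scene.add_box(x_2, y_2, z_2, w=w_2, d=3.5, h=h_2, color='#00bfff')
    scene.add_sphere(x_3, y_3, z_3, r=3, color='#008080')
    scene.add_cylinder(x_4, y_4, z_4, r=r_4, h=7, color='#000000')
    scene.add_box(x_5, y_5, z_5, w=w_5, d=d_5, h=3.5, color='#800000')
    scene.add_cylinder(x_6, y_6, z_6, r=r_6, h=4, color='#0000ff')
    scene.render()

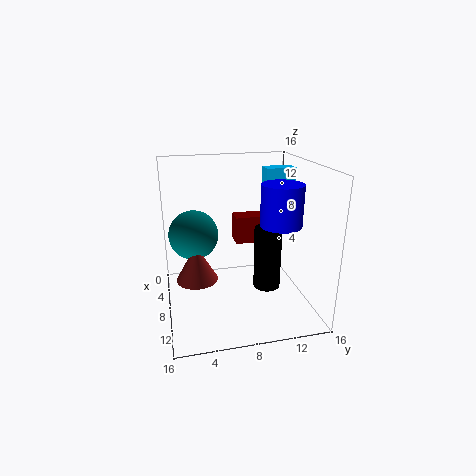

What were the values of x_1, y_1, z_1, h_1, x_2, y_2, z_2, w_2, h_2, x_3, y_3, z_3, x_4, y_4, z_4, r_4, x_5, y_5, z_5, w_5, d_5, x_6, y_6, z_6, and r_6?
x_1 = 5.5, y_1 = 3.5, z_1 = 2, h_1 = 4.5, x_2 = 3.5, y_2 = 12, z_2 = 12.5, w_2 = 2, h_2 = 2.5, x_3 = 3.5, y_3 = 3.5, z_3 = 7, x_4 = 9.5, y_4 = 11, z_4 = 2.5, r_4 = 1.5, x_5 = 0.5, y_5 = 9, z_5 = 5, w_5 = 2.5, d_5 = 5.5, x_6 = 13, y_6 = 11, z_6 = 11, r_6 = 2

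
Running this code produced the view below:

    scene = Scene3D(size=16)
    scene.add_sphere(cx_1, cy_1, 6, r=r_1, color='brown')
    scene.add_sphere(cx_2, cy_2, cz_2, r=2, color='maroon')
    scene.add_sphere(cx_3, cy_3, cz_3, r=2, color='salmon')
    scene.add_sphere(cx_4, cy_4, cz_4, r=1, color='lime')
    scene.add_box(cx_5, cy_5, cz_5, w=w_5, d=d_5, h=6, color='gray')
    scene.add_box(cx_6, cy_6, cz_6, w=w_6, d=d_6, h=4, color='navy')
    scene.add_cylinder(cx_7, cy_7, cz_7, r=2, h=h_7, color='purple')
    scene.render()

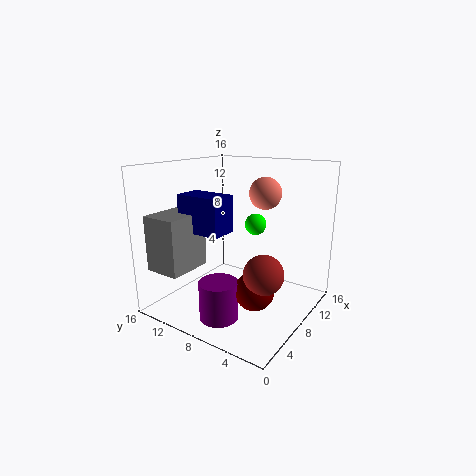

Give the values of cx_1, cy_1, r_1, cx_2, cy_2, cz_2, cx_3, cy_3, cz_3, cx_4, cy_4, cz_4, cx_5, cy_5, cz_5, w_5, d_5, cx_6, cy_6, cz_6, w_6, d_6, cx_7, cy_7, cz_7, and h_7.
cx_1 = 5; cy_1 = 3; r_1 = 2; cx_2 = 5; cy_2 = 4; cz_2 = 4; cx_3 = 14; cy_3 = 8; cz_3 = 12; cx_4 = 5; cy_4 = 4; cz_4 = 11; cx_5 = 1; cy_5 = 11; cz_5 = 5; w_5 = 5; d_5 = 4; cx_6 = 4; cy_6 = 8; cz_6 = 9; w_6 = 3; d_6 = 5; cx_7 = 3; cy_7 = 7; cz_7 = 1; h_7 = 4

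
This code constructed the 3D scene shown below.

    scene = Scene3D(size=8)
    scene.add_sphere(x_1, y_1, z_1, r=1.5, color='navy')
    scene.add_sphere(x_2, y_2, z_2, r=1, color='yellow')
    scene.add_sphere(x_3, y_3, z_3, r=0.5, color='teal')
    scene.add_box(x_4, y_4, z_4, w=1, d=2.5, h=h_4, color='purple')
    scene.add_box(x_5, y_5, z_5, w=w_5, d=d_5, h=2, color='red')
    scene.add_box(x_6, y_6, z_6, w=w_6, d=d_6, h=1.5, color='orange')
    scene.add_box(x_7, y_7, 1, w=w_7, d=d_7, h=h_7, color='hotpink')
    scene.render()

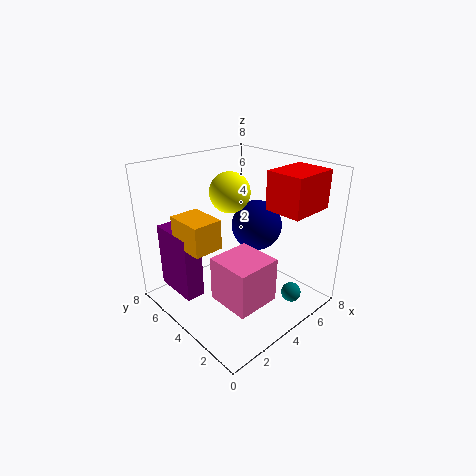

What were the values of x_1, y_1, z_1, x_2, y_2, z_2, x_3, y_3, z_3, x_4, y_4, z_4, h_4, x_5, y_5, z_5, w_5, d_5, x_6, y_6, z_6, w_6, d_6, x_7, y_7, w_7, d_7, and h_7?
x_1 = 6
y_1 = 4.5
z_1 = 4
x_2 = 3
y_2 = 3.5
z_2 = 7
x_3 = 4.5
y_3 = 0.5
z_3 = 2
x_4 = 0.5
y_4 = 4
z_4 = 1.5
h_4 = 3.5
x_5 = 4.5
y_5 = 0.5
z_5 = 6
w_5 = 2.5
d_5 = 2
x_6 = 0.5
y_6 = 3
z_6 = 4.5
w_6 = 1.5
d_6 = 2
x_7 = 2
y_7 = 1.5
w_7 = 2.5
d_7 = 2.5
h_7 = 2.5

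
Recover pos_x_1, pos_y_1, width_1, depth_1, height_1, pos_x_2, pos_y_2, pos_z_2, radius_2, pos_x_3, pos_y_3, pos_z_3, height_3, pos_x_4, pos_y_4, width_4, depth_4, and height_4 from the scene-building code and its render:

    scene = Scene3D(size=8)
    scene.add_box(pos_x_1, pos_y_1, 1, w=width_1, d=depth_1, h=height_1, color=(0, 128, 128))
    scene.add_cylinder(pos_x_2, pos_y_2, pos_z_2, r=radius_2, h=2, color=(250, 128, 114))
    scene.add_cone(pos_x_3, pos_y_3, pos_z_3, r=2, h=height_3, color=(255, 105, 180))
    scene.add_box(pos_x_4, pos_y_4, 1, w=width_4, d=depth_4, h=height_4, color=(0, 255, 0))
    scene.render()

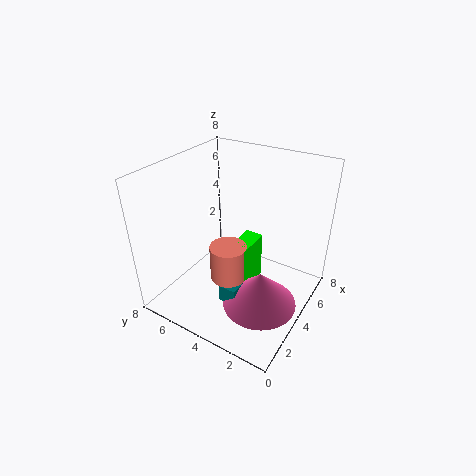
pos_x_1 = 2
pos_y_1 = 3
width_1 = 1
depth_1 = 1
height_1 = 1
pos_x_2 = 3
pos_y_2 = 4
pos_z_2 = 2
radius_2 = 1
pos_x_3 = 3
pos_y_3 = 2
pos_z_3 = 1
height_3 = 2
pos_x_4 = 3
pos_y_4 = 3
width_4 = 2
depth_4 = 1
height_4 = 3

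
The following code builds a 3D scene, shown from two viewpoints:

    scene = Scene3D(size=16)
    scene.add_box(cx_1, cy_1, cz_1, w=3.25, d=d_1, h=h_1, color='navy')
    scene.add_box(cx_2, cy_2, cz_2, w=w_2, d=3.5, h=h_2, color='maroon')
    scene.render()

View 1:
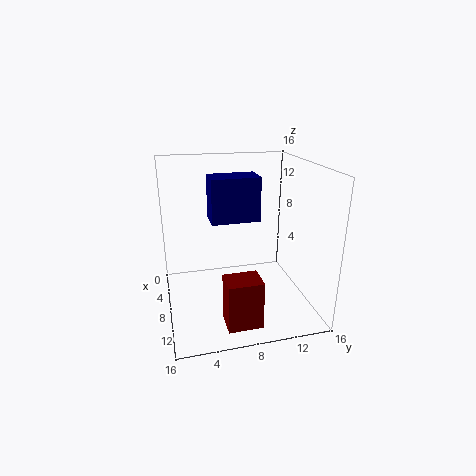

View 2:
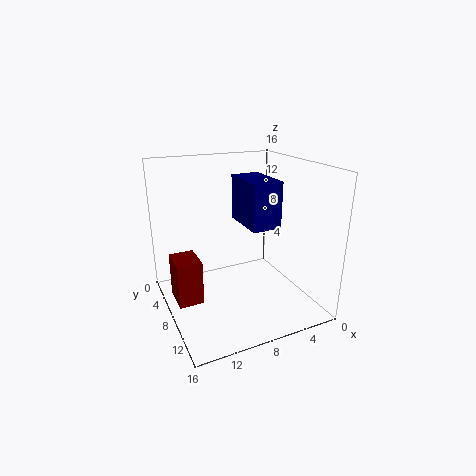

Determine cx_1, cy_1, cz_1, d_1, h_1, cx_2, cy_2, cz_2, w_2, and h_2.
cx_1 = 4.25; cy_1 = 5.25; cz_1 = 9.5; d_1 = 5.5; h_1 = 5; cx_2 = 12.5; cy_2 = 5.25; cz_2 = 1.25; w_2 = 2.75; h_2 = 5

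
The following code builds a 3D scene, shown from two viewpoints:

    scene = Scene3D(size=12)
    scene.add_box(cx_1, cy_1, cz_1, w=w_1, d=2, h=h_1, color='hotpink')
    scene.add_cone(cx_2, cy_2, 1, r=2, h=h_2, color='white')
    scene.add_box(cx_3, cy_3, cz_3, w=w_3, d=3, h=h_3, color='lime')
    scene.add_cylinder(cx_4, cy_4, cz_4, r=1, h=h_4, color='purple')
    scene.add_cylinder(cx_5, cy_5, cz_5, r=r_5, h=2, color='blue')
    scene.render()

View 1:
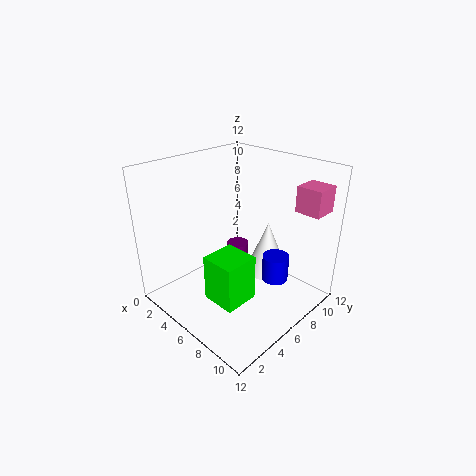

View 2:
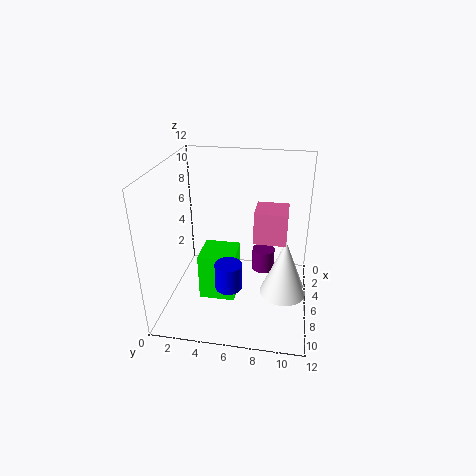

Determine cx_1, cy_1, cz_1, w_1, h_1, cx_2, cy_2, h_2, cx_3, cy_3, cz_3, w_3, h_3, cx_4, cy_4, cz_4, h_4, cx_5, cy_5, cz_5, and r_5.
cx_1 = 10
cy_1 = 8
cz_1 = 9
w_1 = 2
h_1 = 2
cx_2 = 6
cy_2 = 10
h_2 = 5
cx_3 = 5
cy_3 = 3
cz_3 = 1
w_3 = 3
h_3 = 4
cx_4 = 4
cy_4 = 8
cz_4 = 2
h_4 = 2
cx_5 = 10
cy_5 = 6
cz_5 = 4
r_5 = 1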